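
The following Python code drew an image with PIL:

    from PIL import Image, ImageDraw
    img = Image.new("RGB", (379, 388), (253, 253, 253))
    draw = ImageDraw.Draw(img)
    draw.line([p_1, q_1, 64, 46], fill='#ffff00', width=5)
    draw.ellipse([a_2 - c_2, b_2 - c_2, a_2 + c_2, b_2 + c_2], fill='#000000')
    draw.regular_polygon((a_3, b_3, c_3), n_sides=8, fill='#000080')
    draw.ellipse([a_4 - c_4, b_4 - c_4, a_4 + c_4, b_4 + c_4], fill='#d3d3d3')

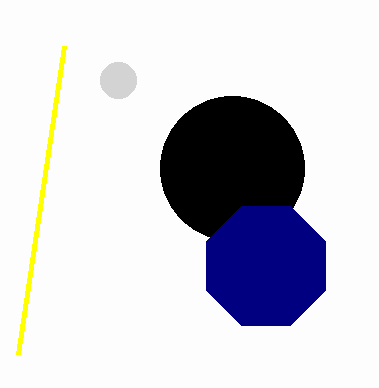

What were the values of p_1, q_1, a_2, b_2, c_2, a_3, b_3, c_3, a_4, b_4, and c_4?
p_1 = 18
q_1 = 354
a_2 = 232
b_2 = 168
c_2 = 72
a_3 = 266
b_3 = 266
c_3 = 64
a_4 = 118
b_4 = 80
c_4 = 18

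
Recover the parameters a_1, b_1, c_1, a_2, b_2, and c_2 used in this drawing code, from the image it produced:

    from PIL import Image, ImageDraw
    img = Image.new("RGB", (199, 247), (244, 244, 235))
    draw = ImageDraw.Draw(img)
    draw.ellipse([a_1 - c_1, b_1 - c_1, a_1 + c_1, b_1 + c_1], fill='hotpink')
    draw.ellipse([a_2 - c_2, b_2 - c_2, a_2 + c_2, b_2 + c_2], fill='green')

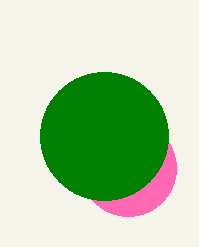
a_1 = 128
b_1 = 168
c_1 = 48
a_2 = 104
b_2 = 136
c_2 = 64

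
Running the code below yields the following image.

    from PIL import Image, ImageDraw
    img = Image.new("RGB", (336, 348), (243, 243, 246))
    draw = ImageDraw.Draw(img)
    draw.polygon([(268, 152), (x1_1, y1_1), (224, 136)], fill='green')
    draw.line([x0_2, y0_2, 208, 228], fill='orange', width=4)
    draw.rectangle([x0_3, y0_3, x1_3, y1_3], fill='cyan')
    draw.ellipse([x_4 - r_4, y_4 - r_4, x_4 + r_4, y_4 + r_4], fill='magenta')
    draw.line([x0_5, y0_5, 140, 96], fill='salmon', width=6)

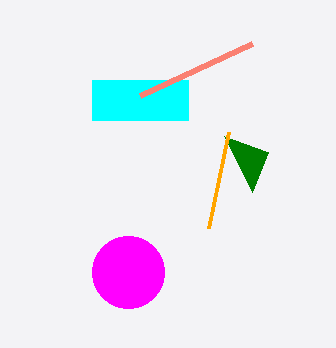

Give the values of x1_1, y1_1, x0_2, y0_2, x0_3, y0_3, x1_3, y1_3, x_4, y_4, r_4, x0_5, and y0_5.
x1_1 = 252; y1_1 = 192; x0_2 = 228; y0_2 = 132; x0_3 = 92; y0_3 = 80; x1_3 = 188; y1_3 = 120; x_4 = 128; y_4 = 272; r_4 = 36; x0_5 = 252; y0_5 = 44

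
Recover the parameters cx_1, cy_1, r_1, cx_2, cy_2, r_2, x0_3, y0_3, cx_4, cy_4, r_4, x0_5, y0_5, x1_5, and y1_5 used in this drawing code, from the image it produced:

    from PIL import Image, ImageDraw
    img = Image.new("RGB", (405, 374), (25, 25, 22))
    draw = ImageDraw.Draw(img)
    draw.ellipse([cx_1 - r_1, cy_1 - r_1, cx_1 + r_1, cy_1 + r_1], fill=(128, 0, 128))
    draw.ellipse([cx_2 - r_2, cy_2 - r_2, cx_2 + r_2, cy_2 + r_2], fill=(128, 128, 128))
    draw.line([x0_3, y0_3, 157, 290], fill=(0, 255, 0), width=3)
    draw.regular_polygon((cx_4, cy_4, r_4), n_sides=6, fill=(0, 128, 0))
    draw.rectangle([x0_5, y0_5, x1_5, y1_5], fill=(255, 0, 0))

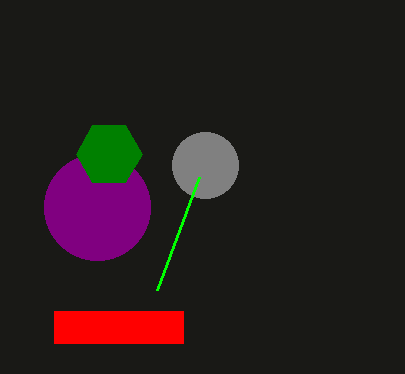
cx_1 = 97
cy_1 = 207
r_1 = 53
cx_2 = 205
cy_2 = 165
r_2 = 33
x0_3 = 199
y0_3 = 177
cx_4 = 109
cy_4 = 154
r_4 = 33
x0_5 = 54
y0_5 = 311
x1_5 = 183
y1_5 = 343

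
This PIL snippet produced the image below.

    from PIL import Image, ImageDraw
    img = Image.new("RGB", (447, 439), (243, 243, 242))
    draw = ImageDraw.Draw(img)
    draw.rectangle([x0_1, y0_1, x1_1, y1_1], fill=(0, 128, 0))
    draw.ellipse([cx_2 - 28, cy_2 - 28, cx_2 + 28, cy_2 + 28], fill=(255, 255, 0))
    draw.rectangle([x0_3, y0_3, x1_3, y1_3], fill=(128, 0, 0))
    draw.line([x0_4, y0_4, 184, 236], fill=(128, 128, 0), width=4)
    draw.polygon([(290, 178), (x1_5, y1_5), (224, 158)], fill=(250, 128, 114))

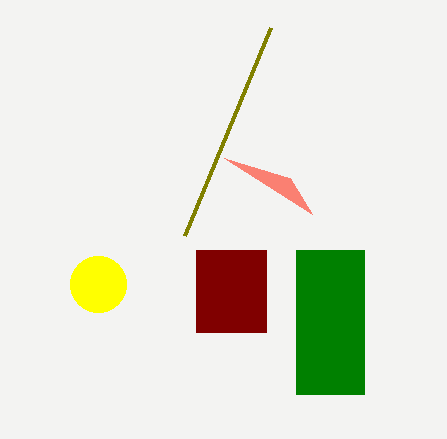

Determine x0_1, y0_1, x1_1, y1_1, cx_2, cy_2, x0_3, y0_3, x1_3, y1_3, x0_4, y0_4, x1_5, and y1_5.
x0_1 = 296, y0_1 = 250, x1_1 = 364, y1_1 = 394, cx_2 = 98, cy_2 = 284, x0_3 = 196, y0_3 = 250, x1_3 = 266, y1_3 = 332, x0_4 = 270, y0_4 = 28, x1_5 = 312, y1_5 = 214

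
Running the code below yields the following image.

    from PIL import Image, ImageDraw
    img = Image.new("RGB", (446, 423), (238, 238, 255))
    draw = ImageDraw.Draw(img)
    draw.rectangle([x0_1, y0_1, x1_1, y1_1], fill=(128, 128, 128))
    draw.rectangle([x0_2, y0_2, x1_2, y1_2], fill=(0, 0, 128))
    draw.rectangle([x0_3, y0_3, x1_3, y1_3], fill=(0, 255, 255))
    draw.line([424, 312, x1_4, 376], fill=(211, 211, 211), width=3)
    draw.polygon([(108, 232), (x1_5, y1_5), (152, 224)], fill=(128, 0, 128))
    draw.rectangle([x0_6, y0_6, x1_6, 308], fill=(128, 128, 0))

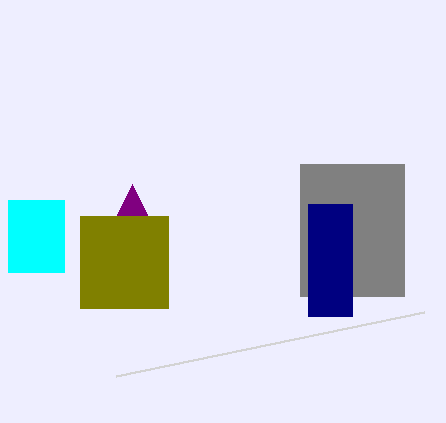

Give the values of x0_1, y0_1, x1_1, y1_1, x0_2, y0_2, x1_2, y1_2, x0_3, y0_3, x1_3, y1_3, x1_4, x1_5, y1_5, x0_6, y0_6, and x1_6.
x0_1 = 300, y0_1 = 164, x1_1 = 404, y1_1 = 296, x0_2 = 308, y0_2 = 204, x1_2 = 352, y1_2 = 316, x0_3 = 8, y0_3 = 200, x1_3 = 64, y1_3 = 272, x1_4 = 116, x1_5 = 132, y1_5 = 184, x0_6 = 80, y0_6 = 216, x1_6 = 168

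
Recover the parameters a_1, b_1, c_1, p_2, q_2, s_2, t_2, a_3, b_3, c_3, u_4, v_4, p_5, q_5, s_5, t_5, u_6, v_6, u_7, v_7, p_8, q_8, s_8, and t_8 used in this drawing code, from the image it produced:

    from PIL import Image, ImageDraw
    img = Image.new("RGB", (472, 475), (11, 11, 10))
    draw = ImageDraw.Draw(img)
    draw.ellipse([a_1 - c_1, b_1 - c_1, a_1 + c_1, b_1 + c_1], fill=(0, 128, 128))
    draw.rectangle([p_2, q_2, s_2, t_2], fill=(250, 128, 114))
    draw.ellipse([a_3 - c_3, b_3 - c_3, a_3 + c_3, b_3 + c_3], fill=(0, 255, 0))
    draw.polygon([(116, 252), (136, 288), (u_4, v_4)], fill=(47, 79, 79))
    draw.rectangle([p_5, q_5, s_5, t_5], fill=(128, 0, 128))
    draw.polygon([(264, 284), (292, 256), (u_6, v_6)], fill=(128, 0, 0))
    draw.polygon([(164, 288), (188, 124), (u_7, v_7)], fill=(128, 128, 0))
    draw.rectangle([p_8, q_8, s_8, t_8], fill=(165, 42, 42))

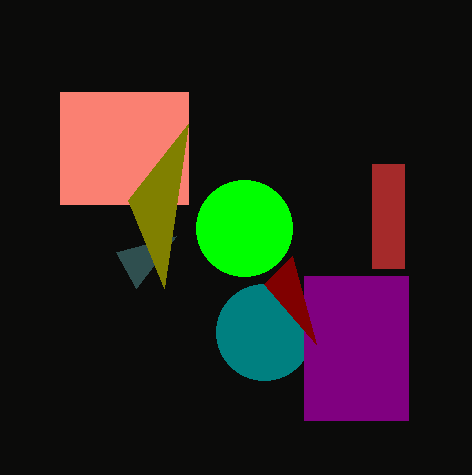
a_1 = 264
b_1 = 332
c_1 = 48
p_2 = 60
q_2 = 92
s_2 = 188
t_2 = 204
a_3 = 244
b_3 = 228
c_3 = 48
u_4 = 176
v_4 = 236
p_5 = 304
q_5 = 276
s_5 = 408
t_5 = 420
u_6 = 316
v_6 = 344
u_7 = 128
v_7 = 200
p_8 = 372
q_8 = 164
s_8 = 404
t_8 = 268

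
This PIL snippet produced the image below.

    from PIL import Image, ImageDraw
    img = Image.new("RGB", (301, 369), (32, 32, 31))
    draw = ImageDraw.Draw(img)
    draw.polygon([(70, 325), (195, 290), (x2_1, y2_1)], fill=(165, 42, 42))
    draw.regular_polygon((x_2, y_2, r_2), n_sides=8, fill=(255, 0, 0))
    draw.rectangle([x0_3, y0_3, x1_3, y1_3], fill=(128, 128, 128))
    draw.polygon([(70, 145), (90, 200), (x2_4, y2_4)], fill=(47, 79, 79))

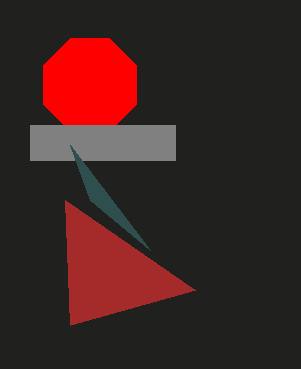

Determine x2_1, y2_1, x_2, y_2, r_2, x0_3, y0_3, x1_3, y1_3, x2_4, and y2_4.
x2_1 = 65; y2_1 = 200; x_2 = 90; y_2 = 85; r_2 = 50; x0_3 = 30; y0_3 = 125; x1_3 = 175; y1_3 = 160; x2_4 = 150; y2_4 = 250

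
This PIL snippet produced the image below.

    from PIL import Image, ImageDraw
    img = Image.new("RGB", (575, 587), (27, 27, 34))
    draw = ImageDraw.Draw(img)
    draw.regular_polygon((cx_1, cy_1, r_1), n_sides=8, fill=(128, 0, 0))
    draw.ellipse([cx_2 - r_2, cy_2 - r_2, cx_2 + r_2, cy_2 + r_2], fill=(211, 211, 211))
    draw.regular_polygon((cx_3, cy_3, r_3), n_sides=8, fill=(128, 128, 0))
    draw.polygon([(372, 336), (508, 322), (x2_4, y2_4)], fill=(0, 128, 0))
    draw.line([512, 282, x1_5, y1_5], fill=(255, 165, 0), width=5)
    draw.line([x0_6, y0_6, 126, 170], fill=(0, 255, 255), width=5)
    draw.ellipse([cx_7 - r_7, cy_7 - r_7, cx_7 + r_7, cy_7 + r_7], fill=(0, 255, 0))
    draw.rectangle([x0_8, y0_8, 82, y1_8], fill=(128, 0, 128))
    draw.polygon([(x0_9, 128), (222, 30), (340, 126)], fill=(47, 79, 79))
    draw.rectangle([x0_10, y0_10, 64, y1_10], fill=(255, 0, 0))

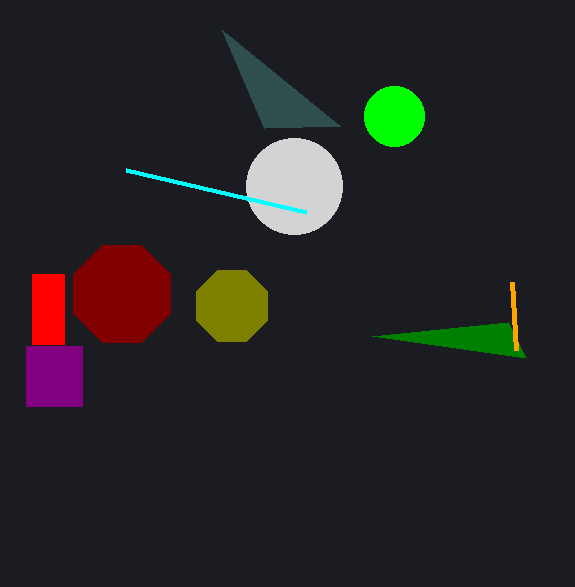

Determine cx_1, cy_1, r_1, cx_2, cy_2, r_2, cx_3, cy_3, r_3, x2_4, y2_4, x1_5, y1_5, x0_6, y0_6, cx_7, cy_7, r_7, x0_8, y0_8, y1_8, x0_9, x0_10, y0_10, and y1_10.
cx_1 = 122, cy_1 = 294, r_1 = 52, cx_2 = 294, cy_2 = 186, r_2 = 48, cx_3 = 232, cy_3 = 306, r_3 = 38, x2_4 = 526, y2_4 = 358, x1_5 = 516, y1_5 = 350, x0_6 = 306, y0_6 = 212, cx_7 = 394, cy_7 = 116, r_7 = 30, x0_8 = 26, y0_8 = 346, y1_8 = 406, x0_9 = 264, x0_10 = 32, y0_10 = 274, y1_10 = 344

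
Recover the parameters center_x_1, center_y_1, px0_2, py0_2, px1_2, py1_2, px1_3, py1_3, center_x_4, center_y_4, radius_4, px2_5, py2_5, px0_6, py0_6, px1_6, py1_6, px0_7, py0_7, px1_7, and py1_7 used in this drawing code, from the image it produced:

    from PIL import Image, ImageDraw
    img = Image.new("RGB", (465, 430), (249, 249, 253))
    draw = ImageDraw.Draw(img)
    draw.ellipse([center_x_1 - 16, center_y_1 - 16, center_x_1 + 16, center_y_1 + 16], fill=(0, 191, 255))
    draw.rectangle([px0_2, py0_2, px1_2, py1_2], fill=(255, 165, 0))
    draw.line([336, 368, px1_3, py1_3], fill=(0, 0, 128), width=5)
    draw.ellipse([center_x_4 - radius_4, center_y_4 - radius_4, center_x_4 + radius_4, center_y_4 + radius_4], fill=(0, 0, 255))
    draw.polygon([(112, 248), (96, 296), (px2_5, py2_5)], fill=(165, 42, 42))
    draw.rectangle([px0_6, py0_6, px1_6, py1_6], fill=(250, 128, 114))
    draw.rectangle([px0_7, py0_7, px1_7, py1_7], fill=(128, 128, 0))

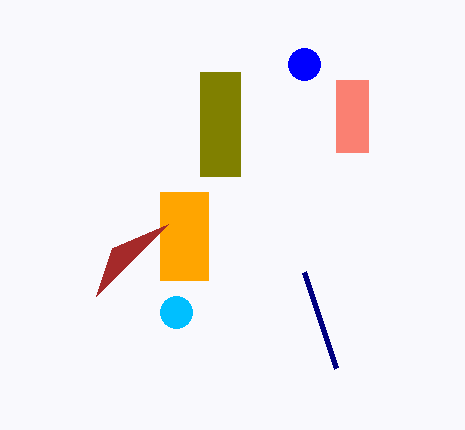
center_x_1 = 176
center_y_1 = 312
px0_2 = 160
py0_2 = 192
px1_2 = 208
py1_2 = 280
px1_3 = 304
py1_3 = 272
center_x_4 = 304
center_y_4 = 64
radius_4 = 16
px2_5 = 168
py2_5 = 224
px0_6 = 336
py0_6 = 80
px1_6 = 368
py1_6 = 152
px0_7 = 200
py0_7 = 72
px1_7 = 240
py1_7 = 176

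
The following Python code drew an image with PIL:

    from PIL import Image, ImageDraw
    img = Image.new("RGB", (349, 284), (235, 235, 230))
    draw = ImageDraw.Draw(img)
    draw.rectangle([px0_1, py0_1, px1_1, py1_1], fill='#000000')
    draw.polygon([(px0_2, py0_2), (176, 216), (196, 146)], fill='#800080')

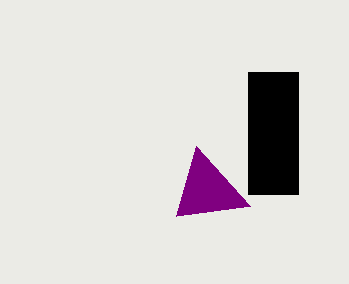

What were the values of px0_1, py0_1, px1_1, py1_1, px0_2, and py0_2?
px0_1 = 248
py0_1 = 72
px1_1 = 298
py1_1 = 194
px0_2 = 250
py0_2 = 206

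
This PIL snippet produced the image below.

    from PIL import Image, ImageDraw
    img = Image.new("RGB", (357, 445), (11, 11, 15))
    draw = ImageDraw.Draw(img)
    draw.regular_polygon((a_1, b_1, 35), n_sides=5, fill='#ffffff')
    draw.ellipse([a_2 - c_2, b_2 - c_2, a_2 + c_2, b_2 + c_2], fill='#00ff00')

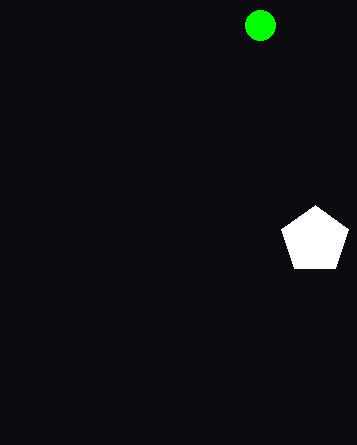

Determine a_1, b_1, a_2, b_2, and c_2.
a_1 = 315, b_1 = 240, a_2 = 260, b_2 = 25, c_2 = 15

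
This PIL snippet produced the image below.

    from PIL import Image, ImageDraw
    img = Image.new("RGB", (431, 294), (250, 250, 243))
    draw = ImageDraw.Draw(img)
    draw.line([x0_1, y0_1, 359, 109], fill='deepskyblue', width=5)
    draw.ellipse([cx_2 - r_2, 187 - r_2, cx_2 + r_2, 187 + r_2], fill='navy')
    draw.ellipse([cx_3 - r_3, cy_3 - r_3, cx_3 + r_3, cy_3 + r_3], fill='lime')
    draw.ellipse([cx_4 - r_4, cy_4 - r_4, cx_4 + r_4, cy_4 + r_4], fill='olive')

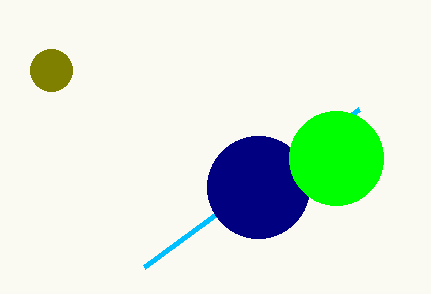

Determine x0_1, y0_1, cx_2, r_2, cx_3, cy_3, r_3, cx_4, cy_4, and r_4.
x0_1 = 144
y0_1 = 267
cx_2 = 258
r_2 = 51
cx_3 = 336
cy_3 = 158
r_3 = 47
cx_4 = 51
cy_4 = 70
r_4 = 21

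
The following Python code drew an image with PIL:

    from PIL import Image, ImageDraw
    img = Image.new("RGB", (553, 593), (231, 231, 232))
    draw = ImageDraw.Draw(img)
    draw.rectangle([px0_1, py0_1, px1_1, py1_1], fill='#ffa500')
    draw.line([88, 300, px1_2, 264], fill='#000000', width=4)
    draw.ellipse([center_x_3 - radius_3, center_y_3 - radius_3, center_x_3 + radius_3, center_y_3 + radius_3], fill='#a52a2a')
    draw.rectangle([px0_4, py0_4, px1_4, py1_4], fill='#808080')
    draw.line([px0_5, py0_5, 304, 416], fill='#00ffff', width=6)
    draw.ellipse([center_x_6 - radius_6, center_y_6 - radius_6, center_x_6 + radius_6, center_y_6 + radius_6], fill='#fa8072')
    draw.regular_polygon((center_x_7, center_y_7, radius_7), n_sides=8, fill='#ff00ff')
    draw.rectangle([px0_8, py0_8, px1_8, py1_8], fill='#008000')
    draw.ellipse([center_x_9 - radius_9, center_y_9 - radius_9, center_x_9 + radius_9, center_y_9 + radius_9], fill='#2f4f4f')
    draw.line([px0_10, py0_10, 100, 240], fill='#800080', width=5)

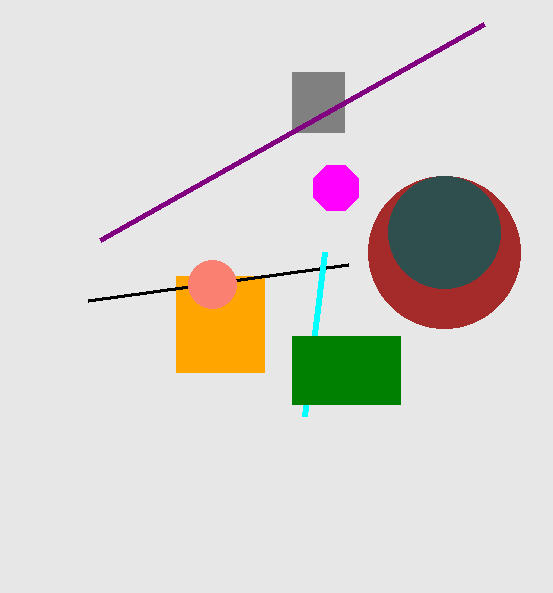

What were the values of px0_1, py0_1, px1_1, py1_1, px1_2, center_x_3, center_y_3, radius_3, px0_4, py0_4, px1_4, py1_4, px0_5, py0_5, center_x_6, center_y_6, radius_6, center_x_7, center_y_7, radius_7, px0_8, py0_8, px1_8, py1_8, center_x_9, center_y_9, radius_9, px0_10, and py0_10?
px0_1 = 176, py0_1 = 276, px1_1 = 264, py1_1 = 372, px1_2 = 348, center_x_3 = 444, center_y_3 = 252, radius_3 = 76, px0_4 = 292, py0_4 = 72, px1_4 = 344, py1_4 = 132, px0_5 = 324, py0_5 = 252, center_x_6 = 212, center_y_6 = 284, radius_6 = 24, center_x_7 = 336, center_y_7 = 188, radius_7 = 24, px0_8 = 292, py0_8 = 336, px1_8 = 400, py1_8 = 404, center_x_9 = 444, center_y_9 = 232, radius_9 = 56, px0_10 = 484, py0_10 = 24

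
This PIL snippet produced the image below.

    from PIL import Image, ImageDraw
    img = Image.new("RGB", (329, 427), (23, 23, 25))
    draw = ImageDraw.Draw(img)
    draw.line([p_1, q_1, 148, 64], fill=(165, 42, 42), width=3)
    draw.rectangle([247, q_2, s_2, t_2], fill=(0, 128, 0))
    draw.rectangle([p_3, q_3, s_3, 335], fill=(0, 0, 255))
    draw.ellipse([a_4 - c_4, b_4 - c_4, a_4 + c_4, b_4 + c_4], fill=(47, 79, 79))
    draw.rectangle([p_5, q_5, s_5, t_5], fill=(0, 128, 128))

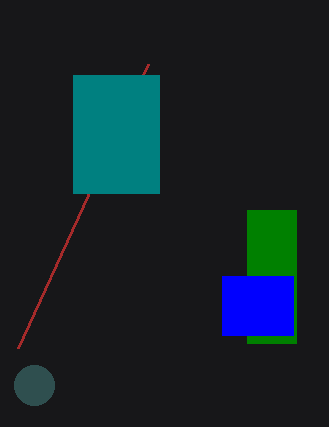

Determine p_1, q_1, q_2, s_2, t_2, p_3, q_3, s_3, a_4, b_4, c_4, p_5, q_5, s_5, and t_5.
p_1 = 18; q_1 = 348; q_2 = 210; s_2 = 296; t_2 = 343; p_3 = 222; q_3 = 276; s_3 = 293; a_4 = 34; b_4 = 385; c_4 = 20; p_5 = 73; q_5 = 75; s_5 = 159; t_5 = 193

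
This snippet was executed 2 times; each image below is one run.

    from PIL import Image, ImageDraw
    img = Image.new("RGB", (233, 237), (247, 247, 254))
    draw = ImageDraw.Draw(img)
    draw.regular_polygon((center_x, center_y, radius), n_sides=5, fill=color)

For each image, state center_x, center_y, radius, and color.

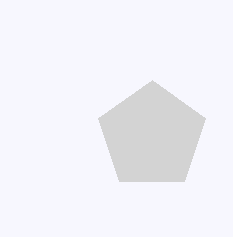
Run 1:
center_x = 152
center_y = 136
radius = 56
color = 'lightgray'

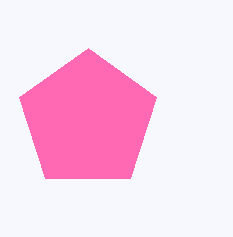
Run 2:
center_x = 88
center_y = 120
radius = 72
color = 'hotpink'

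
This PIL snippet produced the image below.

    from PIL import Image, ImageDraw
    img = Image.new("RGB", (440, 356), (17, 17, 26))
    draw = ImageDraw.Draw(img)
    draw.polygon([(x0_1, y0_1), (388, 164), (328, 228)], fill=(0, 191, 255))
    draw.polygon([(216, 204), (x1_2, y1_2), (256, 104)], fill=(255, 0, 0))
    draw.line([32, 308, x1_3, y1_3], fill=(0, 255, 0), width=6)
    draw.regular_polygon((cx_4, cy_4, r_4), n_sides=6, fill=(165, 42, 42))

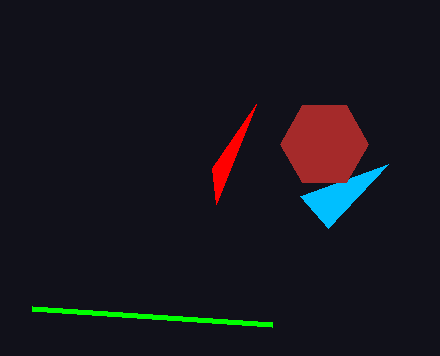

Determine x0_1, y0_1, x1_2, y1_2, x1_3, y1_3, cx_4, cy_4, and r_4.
x0_1 = 300
y0_1 = 196
x1_2 = 212
y1_2 = 168
x1_3 = 272
y1_3 = 324
cx_4 = 324
cy_4 = 144
r_4 = 44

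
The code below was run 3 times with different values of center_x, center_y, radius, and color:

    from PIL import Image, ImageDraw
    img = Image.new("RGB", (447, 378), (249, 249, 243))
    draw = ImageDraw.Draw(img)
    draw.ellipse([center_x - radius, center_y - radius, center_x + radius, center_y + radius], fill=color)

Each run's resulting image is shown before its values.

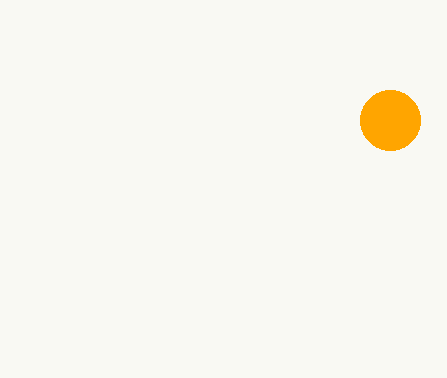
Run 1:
center_x = 390
center_y = 120
radius = 30
color = 'orange'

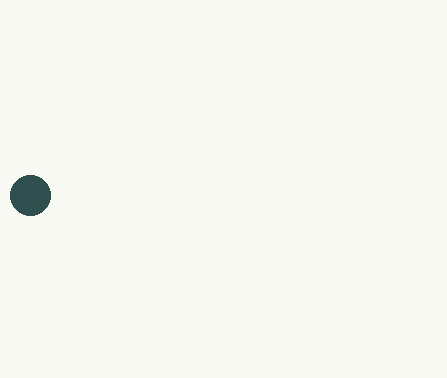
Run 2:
center_x = 30, center_y = 195, radius = 20, color = 'darkslategray'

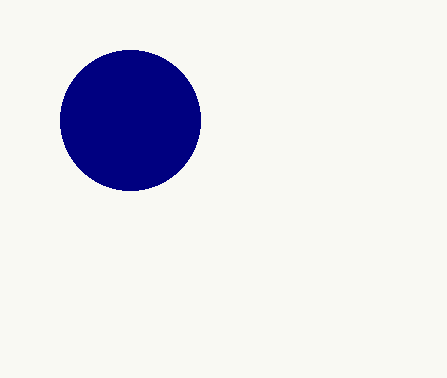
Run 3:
center_x = 130
center_y = 120
radius = 70
color = 'navy'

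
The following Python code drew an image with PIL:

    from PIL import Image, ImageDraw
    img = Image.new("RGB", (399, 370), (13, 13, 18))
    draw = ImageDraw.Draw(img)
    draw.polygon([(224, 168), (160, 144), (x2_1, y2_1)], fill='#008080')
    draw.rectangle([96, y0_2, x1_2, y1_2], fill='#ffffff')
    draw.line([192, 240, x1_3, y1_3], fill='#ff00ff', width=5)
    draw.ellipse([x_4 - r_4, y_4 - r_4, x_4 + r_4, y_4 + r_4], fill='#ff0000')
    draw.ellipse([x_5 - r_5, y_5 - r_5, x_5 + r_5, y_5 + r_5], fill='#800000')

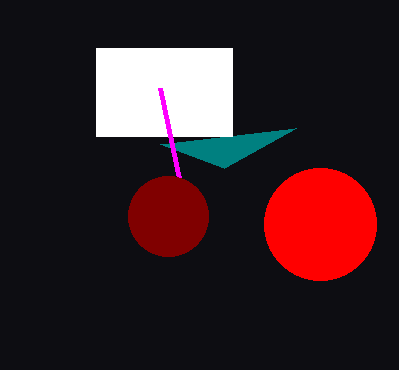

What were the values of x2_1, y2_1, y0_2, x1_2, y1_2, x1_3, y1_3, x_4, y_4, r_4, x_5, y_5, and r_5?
x2_1 = 296, y2_1 = 128, y0_2 = 48, x1_2 = 232, y1_2 = 136, x1_3 = 160, y1_3 = 88, x_4 = 320, y_4 = 224, r_4 = 56, x_5 = 168, y_5 = 216, r_5 = 40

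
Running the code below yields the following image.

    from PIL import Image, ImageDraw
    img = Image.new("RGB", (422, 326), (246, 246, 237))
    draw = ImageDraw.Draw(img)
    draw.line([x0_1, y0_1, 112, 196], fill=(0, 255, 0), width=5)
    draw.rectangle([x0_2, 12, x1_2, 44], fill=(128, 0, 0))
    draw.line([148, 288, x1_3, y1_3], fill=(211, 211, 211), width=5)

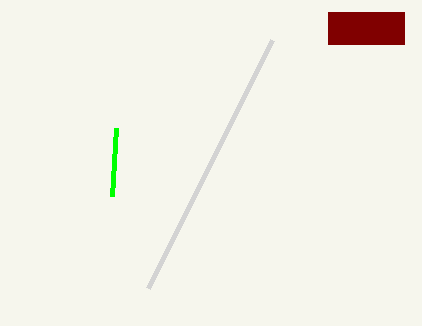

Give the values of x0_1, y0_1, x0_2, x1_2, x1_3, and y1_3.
x0_1 = 116; y0_1 = 128; x0_2 = 328; x1_2 = 404; x1_3 = 272; y1_3 = 40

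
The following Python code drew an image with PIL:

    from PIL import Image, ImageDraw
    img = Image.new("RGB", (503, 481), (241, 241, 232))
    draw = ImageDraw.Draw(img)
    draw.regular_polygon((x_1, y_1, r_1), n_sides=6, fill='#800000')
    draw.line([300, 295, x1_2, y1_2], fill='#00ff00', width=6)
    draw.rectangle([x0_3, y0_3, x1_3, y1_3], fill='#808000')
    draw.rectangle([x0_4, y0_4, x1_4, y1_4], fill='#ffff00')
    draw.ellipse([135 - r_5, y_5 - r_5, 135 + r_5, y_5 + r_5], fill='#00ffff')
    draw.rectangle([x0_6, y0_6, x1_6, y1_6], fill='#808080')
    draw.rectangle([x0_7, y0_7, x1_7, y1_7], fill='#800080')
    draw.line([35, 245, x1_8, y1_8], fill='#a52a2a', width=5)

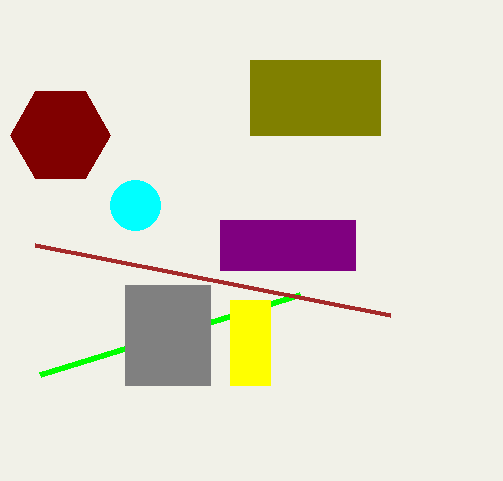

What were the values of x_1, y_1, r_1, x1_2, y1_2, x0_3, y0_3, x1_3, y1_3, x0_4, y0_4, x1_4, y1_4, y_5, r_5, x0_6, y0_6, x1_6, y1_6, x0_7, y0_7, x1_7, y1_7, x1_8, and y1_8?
x_1 = 60, y_1 = 135, r_1 = 50, x1_2 = 40, y1_2 = 375, x0_3 = 250, y0_3 = 60, x1_3 = 380, y1_3 = 135, x0_4 = 230, y0_4 = 300, x1_4 = 270, y1_4 = 385, y_5 = 205, r_5 = 25, x0_6 = 125, y0_6 = 285, x1_6 = 210, y1_6 = 385, x0_7 = 220, y0_7 = 220, x1_7 = 355, y1_7 = 270, x1_8 = 390, y1_8 = 315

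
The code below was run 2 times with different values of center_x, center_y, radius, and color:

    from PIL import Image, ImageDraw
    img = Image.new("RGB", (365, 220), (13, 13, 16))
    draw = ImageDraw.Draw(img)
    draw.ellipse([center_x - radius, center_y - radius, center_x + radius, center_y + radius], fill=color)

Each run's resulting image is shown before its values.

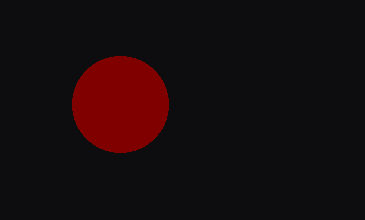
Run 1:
center_x = 120, center_y = 104, radius = 48, color = 'maroon'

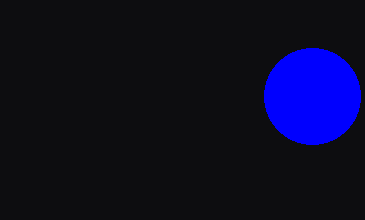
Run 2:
center_x = 312; center_y = 96; radius = 48; color = 'blue'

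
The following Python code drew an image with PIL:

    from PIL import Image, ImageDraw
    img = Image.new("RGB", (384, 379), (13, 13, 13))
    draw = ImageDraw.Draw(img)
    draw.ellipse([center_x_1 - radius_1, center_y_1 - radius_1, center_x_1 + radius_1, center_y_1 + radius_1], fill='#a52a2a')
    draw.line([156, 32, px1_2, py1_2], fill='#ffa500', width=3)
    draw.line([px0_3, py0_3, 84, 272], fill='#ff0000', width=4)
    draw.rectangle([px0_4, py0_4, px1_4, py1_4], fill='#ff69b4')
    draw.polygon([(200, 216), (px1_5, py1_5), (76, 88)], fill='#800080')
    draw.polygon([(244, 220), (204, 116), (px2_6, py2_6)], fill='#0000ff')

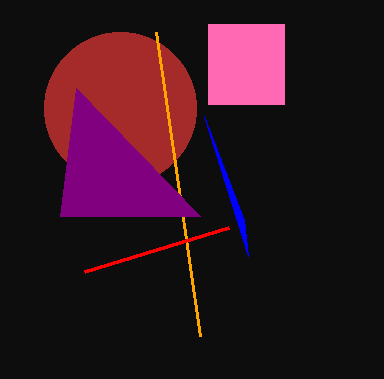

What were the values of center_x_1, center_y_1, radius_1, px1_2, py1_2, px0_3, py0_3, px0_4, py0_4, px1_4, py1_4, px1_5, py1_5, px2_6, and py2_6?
center_x_1 = 120; center_y_1 = 108; radius_1 = 76; px1_2 = 200; py1_2 = 336; px0_3 = 228; py0_3 = 228; px0_4 = 208; py0_4 = 24; px1_4 = 284; py1_4 = 104; px1_5 = 60; py1_5 = 216; px2_6 = 248; py2_6 = 256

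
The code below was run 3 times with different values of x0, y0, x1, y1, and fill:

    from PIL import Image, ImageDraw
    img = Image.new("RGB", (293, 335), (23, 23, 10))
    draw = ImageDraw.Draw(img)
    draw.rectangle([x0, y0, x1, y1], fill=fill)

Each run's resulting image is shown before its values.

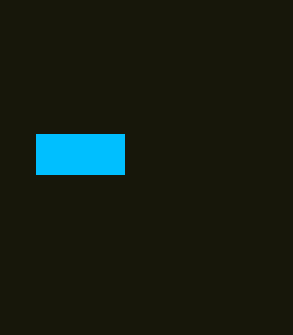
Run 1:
x0 = 36
y0 = 134
x1 = 124
y1 = 174
fill = 'deepskyblue'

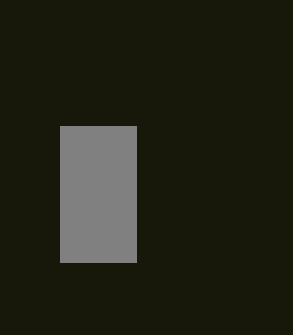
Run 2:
x0 = 60
y0 = 126
x1 = 136
y1 = 262
fill = 'gray'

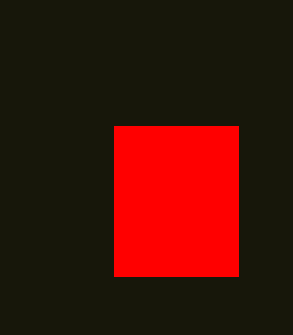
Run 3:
x0 = 114
y0 = 126
x1 = 238
y1 = 276
fill = 'red'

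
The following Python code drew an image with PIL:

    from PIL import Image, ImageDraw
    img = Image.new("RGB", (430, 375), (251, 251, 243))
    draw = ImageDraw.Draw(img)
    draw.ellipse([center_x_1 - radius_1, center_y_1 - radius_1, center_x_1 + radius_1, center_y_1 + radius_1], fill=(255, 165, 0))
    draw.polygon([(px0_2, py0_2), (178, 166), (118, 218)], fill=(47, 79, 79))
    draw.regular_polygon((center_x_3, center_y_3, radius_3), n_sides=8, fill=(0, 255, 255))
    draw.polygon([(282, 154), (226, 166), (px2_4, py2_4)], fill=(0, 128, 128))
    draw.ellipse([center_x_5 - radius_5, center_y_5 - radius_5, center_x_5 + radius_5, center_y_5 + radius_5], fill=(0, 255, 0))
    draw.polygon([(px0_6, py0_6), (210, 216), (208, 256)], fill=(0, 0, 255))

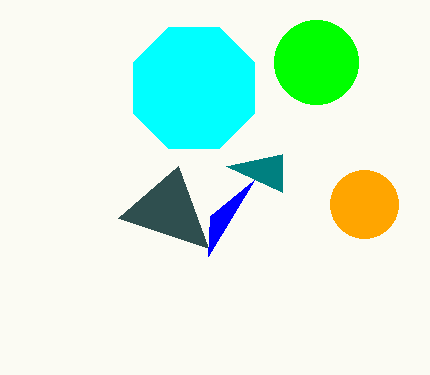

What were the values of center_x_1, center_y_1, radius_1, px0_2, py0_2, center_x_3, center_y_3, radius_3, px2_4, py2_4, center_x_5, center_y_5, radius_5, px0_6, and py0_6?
center_x_1 = 364; center_y_1 = 204; radius_1 = 34; px0_2 = 208; py0_2 = 248; center_x_3 = 194; center_y_3 = 88; radius_3 = 66; px2_4 = 282; py2_4 = 192; center_x_5 = 316; center_y_5 = 62; radius_5 = 42; px0_6 = 254; py0_6 = 180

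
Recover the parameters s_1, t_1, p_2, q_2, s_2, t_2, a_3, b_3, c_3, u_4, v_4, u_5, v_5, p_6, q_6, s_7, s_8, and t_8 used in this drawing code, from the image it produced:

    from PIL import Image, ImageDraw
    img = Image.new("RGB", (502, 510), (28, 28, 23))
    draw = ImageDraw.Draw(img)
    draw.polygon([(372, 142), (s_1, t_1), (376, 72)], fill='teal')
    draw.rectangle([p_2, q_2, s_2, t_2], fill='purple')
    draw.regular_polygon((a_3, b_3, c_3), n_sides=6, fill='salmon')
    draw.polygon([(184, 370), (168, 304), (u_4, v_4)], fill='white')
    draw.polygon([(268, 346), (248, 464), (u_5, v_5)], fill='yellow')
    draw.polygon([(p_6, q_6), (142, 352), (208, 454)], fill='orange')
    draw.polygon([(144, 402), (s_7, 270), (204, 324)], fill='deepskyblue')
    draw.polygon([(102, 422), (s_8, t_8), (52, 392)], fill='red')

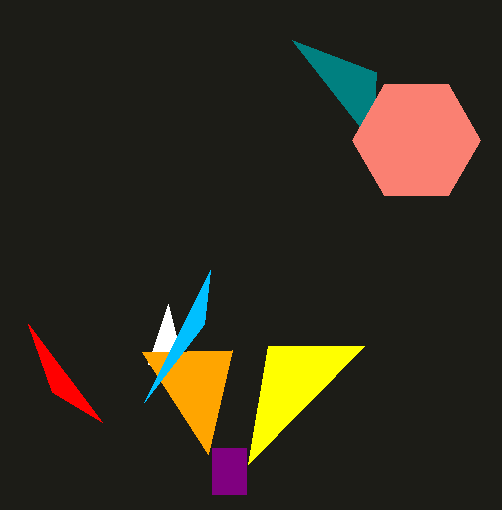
s_1 = 292; t_1 = 40; p_2 = 212; q_2 = 448; s_2 = 246; t_2 = 494; a_3 = 416; b_3 = 140; c_3 = 64; u_4 = 148; v_4 = 364; u_5 = 364; v_5 = 346; p_6 = 232; q_6 = 350; s_7 = 210; s_8 = 28; t_8 = 324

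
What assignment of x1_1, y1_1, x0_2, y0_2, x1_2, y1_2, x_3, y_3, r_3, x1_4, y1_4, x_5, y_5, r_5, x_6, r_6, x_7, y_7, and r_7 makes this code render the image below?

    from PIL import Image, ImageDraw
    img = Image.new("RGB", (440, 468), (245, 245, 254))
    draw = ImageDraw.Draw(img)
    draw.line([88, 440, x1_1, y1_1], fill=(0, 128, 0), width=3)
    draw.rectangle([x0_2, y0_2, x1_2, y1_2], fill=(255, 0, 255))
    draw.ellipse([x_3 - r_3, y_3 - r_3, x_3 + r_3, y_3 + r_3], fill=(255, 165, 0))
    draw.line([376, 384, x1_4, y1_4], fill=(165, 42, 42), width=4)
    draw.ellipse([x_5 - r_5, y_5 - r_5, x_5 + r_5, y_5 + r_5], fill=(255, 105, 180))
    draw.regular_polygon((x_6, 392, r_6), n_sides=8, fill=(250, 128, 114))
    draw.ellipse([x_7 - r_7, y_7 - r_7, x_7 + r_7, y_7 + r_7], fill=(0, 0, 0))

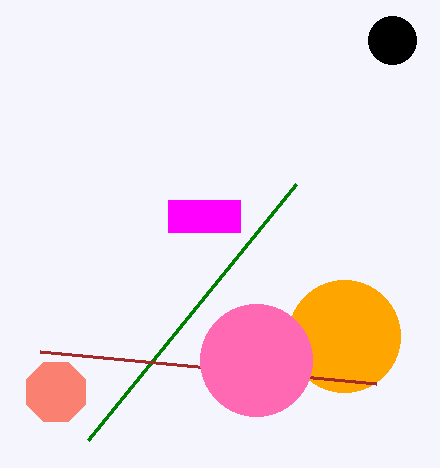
x1_1 = 296, y1_1 = 184, x0_2 = 168, y0_2 = 200, x1_2 = 240, y1_2 = 232, x_3 = 344, y_3 = 336, r_3 = 56, x1_4 = 40, y1_4 = 352, x_5 = 256, y_5 = 360, r_5 = 56, x_6 = 56, r_6 = 32, x_7 = 392, y_7 = 40, r_7 = 24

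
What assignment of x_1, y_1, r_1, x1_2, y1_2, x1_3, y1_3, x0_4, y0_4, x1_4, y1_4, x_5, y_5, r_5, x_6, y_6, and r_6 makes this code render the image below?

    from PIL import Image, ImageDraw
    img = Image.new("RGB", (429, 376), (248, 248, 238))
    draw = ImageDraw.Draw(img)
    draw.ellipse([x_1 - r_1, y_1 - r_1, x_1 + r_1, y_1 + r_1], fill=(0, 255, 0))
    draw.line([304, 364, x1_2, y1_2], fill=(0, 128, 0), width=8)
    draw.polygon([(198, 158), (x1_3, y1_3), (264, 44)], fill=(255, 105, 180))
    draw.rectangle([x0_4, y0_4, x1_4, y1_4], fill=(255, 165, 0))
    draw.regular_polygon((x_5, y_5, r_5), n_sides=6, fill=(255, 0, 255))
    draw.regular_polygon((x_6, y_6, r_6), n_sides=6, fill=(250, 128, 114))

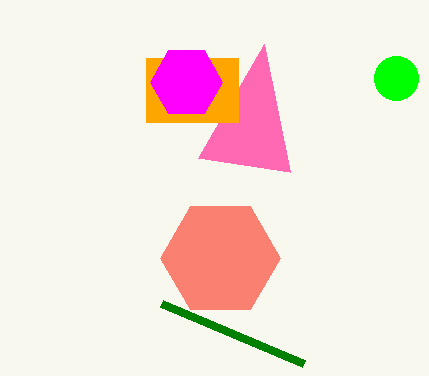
x_1 = 396
y_1 = 78
r_1 = 22
x1_2 = 162
y1_2 = 304
x1_3 = 290
y1_3 = 172
x0_4 = 146
y0_4 = 58
x1_4 = 238
y1_4 = 122
x_5 = 186
y_5 = 82
r_5 = 36
x_6 = 220
y_6 = 258
r_6 = 60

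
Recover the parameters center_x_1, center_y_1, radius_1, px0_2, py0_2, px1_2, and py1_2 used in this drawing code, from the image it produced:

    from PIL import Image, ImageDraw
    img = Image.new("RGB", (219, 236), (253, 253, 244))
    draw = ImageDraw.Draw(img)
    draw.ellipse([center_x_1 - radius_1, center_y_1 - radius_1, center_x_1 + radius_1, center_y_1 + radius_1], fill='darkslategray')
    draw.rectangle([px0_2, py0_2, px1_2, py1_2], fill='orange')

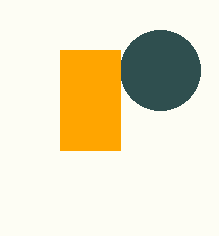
center_x_1 = 160; center_y_1 = 70; radius_1 = 40; px0_2 = 60; py0_2 = 50; px1_2 = 120; py1_2 = 150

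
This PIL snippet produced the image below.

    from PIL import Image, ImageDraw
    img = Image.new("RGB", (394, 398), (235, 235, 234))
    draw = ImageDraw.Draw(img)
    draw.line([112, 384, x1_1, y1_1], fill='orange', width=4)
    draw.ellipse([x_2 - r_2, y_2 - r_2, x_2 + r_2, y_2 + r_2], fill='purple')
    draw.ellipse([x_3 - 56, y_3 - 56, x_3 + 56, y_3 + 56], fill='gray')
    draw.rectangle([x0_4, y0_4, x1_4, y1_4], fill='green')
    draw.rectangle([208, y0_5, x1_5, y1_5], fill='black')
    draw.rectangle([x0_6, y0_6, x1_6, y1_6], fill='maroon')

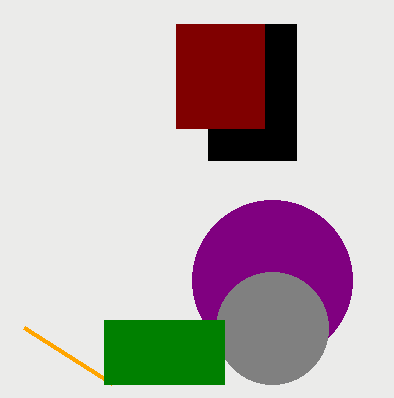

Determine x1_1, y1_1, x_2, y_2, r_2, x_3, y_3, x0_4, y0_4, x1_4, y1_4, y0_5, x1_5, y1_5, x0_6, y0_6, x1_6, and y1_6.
x1_1 = 24, y1_1 = 328, x_2 = 272, y_2 = 280, r_2 = 80, x_3 = 272, y_3 = 328, x0_4 = 104, y0_4 = 320, x1_4 = 224, y1_4 = 384, y0_5 = 24, x1_5 = 296, y1_5 = 160, x0_6 = 176, y0_6 = 24, x1_6 = 264, y1_6 = 128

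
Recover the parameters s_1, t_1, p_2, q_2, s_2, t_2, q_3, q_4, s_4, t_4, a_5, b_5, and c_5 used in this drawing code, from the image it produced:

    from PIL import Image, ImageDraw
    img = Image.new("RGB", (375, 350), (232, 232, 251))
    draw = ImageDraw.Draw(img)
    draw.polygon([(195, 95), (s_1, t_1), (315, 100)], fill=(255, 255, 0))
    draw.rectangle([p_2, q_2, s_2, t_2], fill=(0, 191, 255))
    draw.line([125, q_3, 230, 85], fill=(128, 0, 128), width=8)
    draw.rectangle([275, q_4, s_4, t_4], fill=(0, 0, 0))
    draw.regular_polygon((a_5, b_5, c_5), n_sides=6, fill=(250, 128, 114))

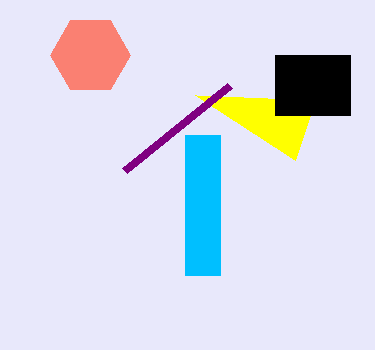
s_1 = 295, t_1 = 160, p_2 = 185, q_2 = 135, s_2 = 220, t_2 = 275, q_3 = 170, q_4 = 55, s_4 = 350, t_4 = 115, a_5 = 90, b_5 = 55, c_5 = 40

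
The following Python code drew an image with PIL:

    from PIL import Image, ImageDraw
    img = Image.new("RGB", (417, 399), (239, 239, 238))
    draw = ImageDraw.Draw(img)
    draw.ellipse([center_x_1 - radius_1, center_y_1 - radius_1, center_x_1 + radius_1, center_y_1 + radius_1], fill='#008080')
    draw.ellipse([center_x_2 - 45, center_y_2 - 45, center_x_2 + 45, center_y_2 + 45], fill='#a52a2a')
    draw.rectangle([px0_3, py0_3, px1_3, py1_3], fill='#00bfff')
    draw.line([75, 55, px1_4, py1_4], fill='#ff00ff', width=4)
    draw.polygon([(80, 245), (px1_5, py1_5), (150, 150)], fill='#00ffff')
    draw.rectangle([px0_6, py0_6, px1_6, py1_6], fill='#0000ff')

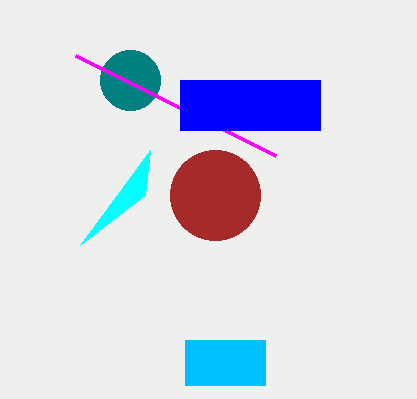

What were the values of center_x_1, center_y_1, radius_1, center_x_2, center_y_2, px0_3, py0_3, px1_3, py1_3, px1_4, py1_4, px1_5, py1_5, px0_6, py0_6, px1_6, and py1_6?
center_x_1 = 130; center_y_1 = 80; radius_1 = 30; center_x_2 = 215; center_y_2 = 195; px0_3 = 185; py0_3 = 340; px1_3 = 265; py1_3 = 385; px1_4 = 275; py1_4 = 155; px1_5 = 145; py1_5 = 195; px0_6 = 180; py0_6 = 80; px1_6 = 320; py1_6 = 130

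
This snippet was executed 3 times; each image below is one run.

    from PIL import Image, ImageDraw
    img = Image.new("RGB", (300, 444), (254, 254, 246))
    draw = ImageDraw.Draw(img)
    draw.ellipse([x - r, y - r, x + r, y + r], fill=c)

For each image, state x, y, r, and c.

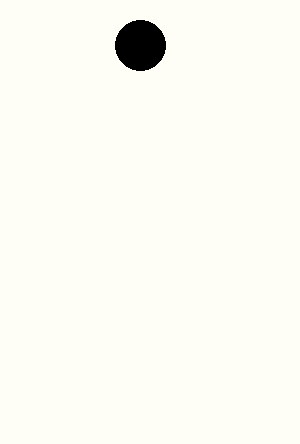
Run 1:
x = 140, y = 45, r = 25, c = 'black'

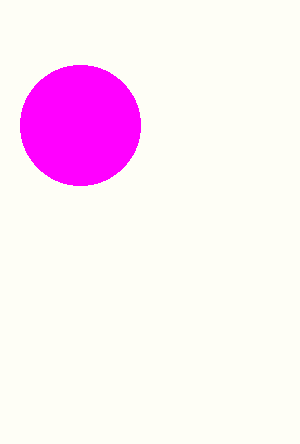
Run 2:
x = 80; y = 125; r = 60; c = 'magenta'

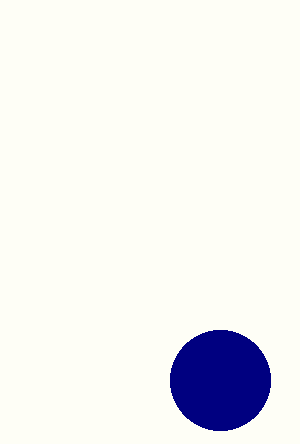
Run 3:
x = 220, y = 380, r = 50, c = 'navy'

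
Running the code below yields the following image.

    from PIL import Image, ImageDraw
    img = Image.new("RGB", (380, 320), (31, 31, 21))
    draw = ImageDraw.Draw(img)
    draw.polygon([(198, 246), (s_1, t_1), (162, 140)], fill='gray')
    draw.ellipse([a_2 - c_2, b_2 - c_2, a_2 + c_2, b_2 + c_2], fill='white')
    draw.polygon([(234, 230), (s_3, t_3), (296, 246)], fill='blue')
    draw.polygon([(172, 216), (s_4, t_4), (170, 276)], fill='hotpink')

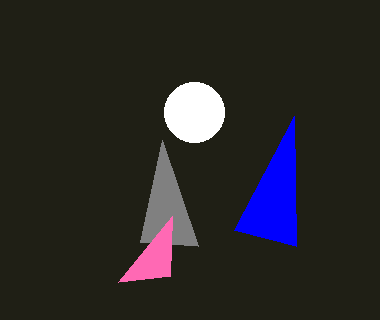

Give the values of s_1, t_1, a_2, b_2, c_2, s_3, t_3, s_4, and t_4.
s_1 = 140, t_1 = 242, a_2 = 194, b_2 = 112, c_2 = 30, s_3 = 294, t_3 = 116, s_4 = 118, t_4 = 282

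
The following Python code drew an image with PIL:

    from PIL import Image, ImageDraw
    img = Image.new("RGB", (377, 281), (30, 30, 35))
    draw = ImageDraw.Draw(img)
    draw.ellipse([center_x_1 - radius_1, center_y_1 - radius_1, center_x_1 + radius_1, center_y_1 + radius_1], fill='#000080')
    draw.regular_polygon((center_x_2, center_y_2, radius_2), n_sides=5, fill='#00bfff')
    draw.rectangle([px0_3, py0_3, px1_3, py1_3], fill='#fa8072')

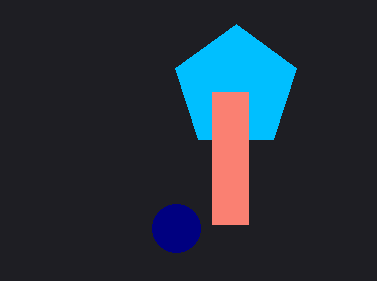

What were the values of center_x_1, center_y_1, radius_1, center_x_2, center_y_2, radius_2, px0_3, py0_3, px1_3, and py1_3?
center_x_1 = 176
center_y_1 = 228
radius_1 = 24
center_x_2 = 236
center_y_2 = 88
radius_2 = 64
px0_3 = 212
py0_3 = 92
px1_3 = 248
py1_3 = 224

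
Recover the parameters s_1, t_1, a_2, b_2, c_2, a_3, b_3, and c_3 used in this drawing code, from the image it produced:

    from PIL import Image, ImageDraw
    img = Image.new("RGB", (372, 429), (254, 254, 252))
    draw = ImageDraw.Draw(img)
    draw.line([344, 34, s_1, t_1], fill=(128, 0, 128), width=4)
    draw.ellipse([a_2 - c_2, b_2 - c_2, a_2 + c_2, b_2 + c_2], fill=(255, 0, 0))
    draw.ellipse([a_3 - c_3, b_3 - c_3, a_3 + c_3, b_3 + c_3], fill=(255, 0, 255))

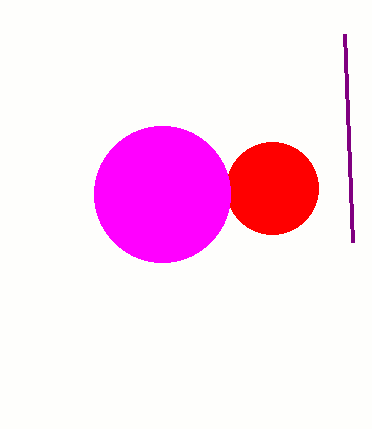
s_1 = 352
t_1 = 242
a_2 = 272
b_2 = 188
c_2 = 46
a_3 = 162
b_3 = 194
c_3 = 68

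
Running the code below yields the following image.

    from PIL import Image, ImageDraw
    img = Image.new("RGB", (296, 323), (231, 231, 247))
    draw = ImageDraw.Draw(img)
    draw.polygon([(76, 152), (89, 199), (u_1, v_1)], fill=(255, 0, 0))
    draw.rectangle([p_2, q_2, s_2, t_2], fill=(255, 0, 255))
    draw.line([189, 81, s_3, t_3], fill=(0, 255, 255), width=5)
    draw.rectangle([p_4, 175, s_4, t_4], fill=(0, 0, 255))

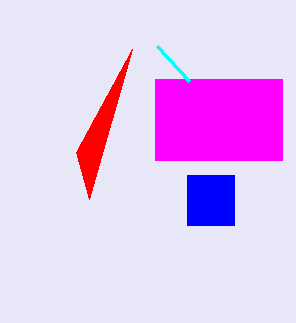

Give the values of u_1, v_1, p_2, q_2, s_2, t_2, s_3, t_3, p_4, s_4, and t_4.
u_1 = 132; v_1 = 49; p_2 = 155; q_2 = 79; s_2 = 282; t_2 = 160; s_3 = 157; t_3 = 46; p_4 = 187; s_4 = 234; t_4 = 225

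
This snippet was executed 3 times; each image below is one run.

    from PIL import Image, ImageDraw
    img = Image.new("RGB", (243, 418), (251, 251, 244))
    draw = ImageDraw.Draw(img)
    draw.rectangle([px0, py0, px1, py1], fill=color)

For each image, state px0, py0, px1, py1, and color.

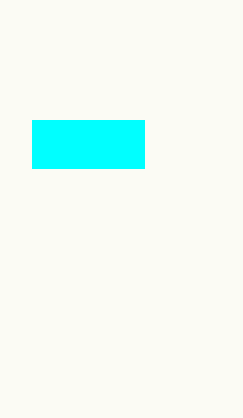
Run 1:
px0 = 32
py0 = 120
px1 = 144
py1 = 168
color = 'cyan'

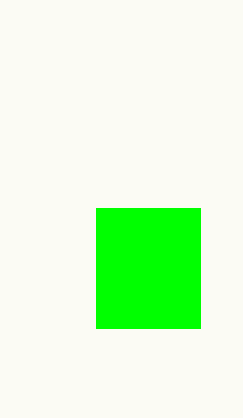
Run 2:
px0 = 96
py0 = 208
px1 = 200
py1 = 328
color = 'lime'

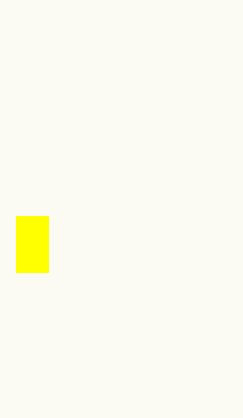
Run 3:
px0 = 16, py0 = 216, px1 = 48, py1 = 272, color = 'yellow'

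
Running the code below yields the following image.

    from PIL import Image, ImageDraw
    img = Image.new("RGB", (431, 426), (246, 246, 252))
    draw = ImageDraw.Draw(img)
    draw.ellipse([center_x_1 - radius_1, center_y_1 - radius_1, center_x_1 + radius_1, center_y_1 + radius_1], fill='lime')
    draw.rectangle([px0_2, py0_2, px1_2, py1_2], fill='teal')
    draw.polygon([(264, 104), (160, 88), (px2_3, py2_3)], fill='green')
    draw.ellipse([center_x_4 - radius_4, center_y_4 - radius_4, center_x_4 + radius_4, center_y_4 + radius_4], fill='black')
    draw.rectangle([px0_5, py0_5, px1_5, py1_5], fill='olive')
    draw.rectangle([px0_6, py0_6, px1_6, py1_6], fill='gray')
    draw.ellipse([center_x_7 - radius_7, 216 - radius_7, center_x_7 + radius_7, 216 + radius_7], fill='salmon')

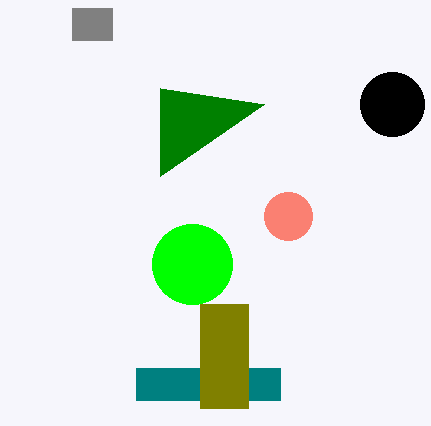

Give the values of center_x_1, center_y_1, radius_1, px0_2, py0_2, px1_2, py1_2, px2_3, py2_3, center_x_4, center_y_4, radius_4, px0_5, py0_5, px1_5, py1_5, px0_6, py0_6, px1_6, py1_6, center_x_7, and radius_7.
center_x_1 = 192; center_y_1 = 264; radius_1 = 40; px0_2 = 136; py0_2 = 368; px1_2 = 280; py1_2 = 400; px2_3 = 160; py2_3 = 176; center_x_4 = 392; center_y_4 = 104; radius_4 = 32; px0_5 = 200; py0_5 = 304; px1_5 = 248; py1_5 = 408; px0_6 = 72; py0_6 = 8; px1_6 = 112; py1_6 = 40; center_x_7 = 288; radius_7 = 24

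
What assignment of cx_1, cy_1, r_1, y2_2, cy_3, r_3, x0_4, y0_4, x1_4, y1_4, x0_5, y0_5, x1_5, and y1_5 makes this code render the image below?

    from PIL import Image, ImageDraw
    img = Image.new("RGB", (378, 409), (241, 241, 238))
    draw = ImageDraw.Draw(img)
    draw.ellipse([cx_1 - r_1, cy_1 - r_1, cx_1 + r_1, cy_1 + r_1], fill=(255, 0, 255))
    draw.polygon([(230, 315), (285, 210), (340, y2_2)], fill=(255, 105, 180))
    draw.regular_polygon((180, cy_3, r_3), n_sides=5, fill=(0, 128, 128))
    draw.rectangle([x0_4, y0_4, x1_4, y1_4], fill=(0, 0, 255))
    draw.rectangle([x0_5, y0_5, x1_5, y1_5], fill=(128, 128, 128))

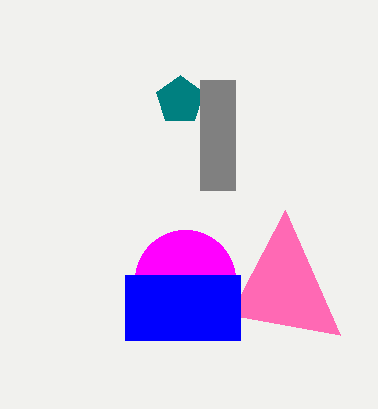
cx_1 = 185; cy_1 = 280; r_1 = 50; y2_2 = 335; cy_3 = 100; r_3 = 25; x0_4 = 125; y0_4 = 275; x1_4 = 240; y1_4 = 340; x0_5 = 200; y0_5 = 80; x1_5 = 235; y1_5 = 190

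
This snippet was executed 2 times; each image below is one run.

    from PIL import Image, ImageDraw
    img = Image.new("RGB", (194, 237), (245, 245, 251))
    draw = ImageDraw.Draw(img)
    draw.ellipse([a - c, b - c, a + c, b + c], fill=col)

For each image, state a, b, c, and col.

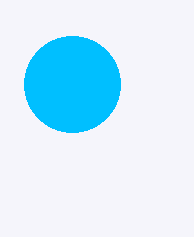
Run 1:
a = 72; b = 84; c = 48; col = 'deepskyblue'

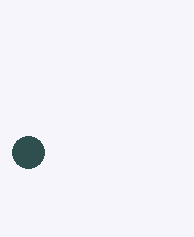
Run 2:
a = 28, b = 152, c = 16, col = 'darkslategray'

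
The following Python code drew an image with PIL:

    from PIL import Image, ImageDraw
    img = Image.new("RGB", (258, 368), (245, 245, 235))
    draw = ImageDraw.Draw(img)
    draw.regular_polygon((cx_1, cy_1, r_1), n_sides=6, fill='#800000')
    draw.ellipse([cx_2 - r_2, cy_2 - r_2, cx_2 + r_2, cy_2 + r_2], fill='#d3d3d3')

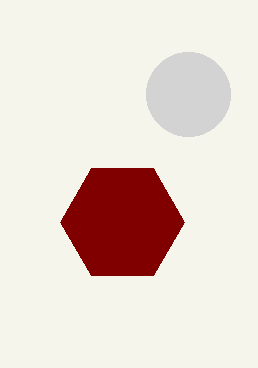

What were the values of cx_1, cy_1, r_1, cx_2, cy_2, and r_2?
cx_1 = 122, cy_1 = 222, r_1 = 62, cx_2 = 188, cy_2 = 94, r_2 = 42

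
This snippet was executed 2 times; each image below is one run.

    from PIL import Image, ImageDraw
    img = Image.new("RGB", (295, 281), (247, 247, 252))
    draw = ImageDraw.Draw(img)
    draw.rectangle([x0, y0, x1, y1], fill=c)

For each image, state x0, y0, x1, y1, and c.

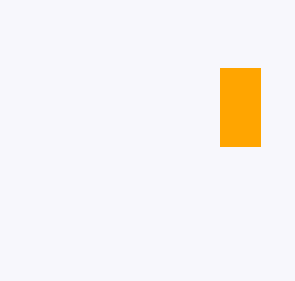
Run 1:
x0 = 220, y0 = 68, x1 = 260, y1 = 146, c = 'orange'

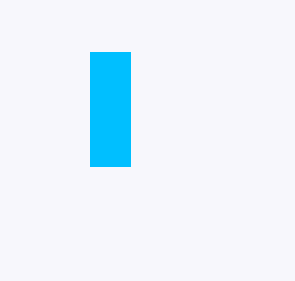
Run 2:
x0 = 90; y0 = 52; x1 = 130; y1 = 166; c = 'deepskyblue'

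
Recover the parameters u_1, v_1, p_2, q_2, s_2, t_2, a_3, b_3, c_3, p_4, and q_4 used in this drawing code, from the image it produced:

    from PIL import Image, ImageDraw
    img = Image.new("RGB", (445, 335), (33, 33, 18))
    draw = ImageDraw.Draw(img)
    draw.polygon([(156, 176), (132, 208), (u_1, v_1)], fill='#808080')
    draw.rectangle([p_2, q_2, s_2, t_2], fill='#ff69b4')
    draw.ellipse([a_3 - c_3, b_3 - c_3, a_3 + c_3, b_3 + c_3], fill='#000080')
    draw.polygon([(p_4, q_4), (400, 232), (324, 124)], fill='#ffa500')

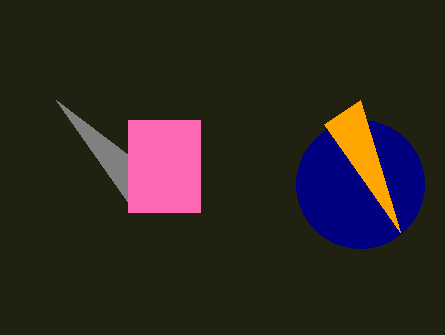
u_1 = 56; v_1 = 100; p_2 = 128; q_2 = 120; s_2 = 200; t_2 = 212; a_3 = 360; b_3 = 184; c_3 = 64; p_4 = 360; q_4 = 100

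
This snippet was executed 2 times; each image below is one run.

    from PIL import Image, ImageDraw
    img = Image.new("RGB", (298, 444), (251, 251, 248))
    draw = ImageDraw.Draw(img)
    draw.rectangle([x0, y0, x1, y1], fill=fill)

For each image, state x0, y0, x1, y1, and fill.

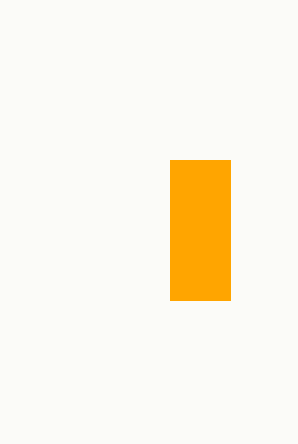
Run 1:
x0 = 170; y0 = 160; x1 = 230; y1 = 300; fill = 'orange'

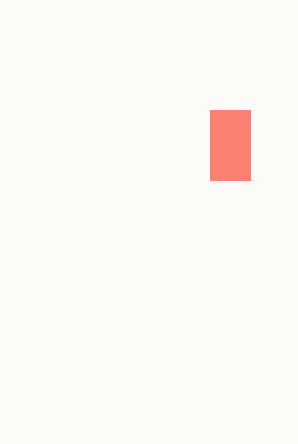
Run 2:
x0 = 210, y0 = 110, x1 = 250, y1 = 180, fill = 'salmon'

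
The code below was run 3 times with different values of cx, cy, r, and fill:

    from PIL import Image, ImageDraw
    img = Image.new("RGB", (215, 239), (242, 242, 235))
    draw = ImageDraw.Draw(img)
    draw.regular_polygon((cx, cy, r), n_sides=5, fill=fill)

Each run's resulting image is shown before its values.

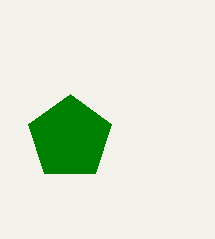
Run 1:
cx = 70, cy = 138, r = 44, fill = 'green'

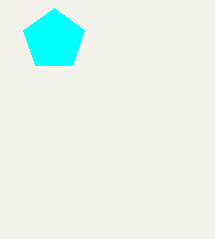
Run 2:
cx = 54, cy = 40, r = 32, fill = 'cyan'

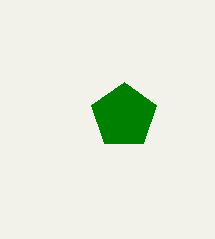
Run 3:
cx = 124, cy = 116, r = 34, fill = 'green'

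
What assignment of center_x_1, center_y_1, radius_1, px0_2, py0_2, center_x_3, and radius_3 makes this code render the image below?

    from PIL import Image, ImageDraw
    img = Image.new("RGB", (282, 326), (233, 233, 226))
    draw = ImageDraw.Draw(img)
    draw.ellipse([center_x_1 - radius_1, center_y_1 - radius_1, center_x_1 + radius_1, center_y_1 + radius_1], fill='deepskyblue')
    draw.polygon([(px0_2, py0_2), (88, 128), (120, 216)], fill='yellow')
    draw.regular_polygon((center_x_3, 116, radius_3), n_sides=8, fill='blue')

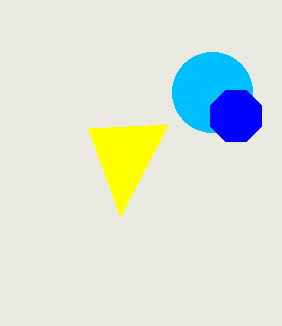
center_x_1 = 212, center_y_1 = 92, radius_1 = 40, px0_2 = 168, py0_2 = 124, center_x_3 = 236, radius_3 = 28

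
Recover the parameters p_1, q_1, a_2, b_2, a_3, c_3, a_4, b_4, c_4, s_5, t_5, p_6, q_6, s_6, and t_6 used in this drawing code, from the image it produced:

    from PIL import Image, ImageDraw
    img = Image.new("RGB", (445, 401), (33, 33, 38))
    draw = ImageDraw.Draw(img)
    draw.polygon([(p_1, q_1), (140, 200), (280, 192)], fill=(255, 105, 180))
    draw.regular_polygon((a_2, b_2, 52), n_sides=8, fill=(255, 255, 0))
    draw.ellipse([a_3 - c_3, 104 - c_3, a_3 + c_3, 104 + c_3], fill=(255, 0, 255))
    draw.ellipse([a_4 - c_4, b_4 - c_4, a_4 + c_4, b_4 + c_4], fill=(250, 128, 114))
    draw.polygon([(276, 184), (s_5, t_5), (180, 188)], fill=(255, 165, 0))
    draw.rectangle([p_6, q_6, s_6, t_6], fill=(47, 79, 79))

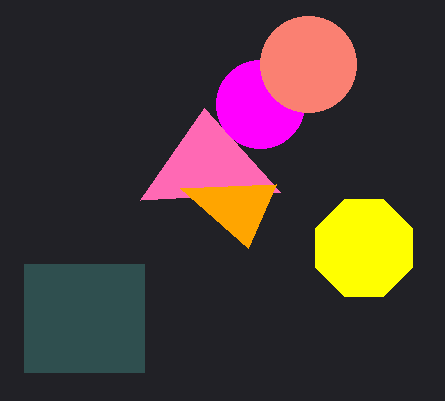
p_1 = 204, q_1 = 108, a_2 = 364, b_2 = 248, a_3 = 260, c_3 = 44, a_4 = 308, b_4 = 64, c_4 = 48, s_5 = 248, t_5 = 248, p_6 = 24, q_6 = 264, s_6 = 144, t_6 = 372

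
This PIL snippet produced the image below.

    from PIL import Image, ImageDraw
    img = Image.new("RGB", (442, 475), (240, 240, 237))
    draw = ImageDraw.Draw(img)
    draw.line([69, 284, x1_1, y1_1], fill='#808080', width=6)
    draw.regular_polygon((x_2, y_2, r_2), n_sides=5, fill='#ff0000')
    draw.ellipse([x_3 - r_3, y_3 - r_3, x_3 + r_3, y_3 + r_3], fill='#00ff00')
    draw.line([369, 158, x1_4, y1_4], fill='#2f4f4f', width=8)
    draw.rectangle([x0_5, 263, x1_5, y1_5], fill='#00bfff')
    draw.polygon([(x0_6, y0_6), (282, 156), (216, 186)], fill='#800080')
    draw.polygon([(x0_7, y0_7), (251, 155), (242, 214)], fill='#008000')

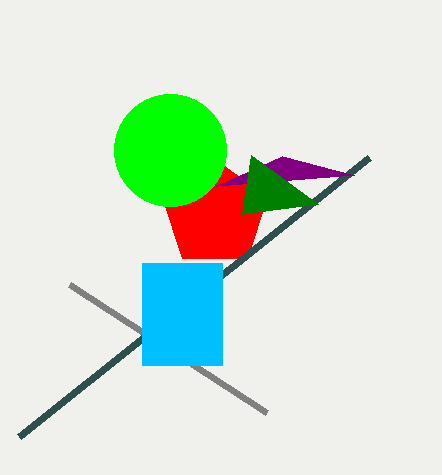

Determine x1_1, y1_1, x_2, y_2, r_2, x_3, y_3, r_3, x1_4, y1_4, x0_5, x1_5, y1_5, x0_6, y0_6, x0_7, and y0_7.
x1_1 = 266; y1_1 = 412; x_2 = 215; y_2 = 214; r_2 = 55; x_3 = 170; y_3 = 150; r_3 = 56; x1_4 = 19; y1_4 = 437; x0_5 = 142; x1_5 = 222; y1_5 = 365; x0_6 = 354; y0_6 = 175; x0_7 = 318; y0_7 = 204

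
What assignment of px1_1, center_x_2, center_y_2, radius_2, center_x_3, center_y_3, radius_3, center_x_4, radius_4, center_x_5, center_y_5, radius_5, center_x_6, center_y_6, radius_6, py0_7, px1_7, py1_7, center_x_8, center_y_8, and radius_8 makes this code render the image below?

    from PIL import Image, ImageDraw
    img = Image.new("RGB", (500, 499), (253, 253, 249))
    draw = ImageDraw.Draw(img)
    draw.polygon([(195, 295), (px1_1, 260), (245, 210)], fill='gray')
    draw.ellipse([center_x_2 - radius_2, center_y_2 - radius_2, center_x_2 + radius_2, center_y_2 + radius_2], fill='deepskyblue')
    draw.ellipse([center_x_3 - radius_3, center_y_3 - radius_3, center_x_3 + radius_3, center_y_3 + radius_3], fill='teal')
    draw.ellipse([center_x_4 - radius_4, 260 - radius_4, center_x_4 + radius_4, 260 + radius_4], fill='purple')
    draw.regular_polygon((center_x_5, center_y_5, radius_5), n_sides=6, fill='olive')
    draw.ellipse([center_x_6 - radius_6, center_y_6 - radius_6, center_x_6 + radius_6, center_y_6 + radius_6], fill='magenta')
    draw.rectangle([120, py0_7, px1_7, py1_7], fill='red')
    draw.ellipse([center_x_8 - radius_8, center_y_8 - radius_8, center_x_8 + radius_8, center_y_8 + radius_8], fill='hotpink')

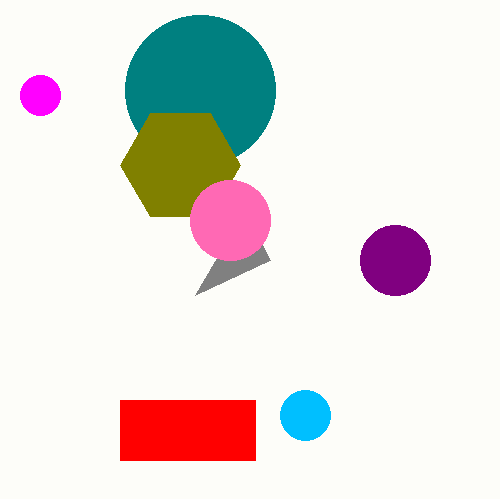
px1_1 = 270; center_x_2 = 305; center_y_2 = 415; radius_2 = 25; center_x_3 = 200; center_y_3 = 90; radius_3 = 75; center_x_4 = 395; radius_4 = 35; center_x_5 = 180; center_y_5 = 165; radius_5 = 60; center_x_6 = 40; center_y_6 = 95; radius_6 = 20; py0_7 = 400; px1_7 = 255; py1_7 = 460; center_x_8 = 230; center_y_8 = 220; radius_8 = 40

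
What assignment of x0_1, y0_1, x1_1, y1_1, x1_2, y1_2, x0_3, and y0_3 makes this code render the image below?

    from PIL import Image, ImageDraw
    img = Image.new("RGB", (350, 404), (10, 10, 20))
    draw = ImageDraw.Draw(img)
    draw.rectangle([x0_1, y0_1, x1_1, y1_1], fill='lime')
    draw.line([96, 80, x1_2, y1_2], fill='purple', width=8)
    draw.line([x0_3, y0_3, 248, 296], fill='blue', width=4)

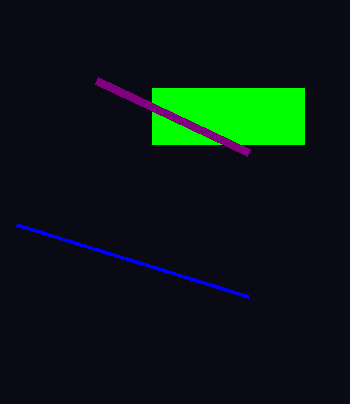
x0_1 = 152
y0_1 = 88
x1_1 = 304
y1_1 = 144
x1_2 = 248
y1_2 = 152
x0_3 = 16
y0_3 = 224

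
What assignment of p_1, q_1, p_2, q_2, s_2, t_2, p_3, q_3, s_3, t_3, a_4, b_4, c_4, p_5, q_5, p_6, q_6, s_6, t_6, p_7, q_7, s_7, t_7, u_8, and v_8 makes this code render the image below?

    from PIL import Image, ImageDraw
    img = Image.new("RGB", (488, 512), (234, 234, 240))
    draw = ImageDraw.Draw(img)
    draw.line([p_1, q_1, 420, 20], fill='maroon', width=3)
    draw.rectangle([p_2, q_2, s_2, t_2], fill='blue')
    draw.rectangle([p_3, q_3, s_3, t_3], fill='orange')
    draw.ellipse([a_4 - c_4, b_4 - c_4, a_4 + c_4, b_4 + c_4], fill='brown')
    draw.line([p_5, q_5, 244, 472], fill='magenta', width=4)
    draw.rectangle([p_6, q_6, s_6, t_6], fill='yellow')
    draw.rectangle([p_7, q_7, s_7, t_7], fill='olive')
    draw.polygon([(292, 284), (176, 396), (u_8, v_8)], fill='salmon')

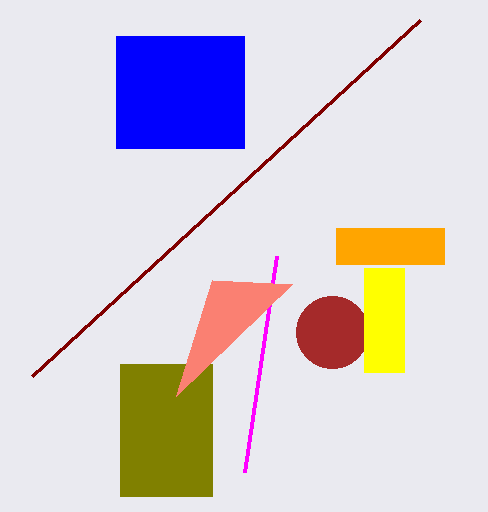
p_1 = 32; q_1 = 376; p_2 = 116; q_2 = 36; s_2 = 244; t_2 = 148; p_3 = 336; q_3 = 228; s_3 = 444; t_3 = 264; a_4 = 332; b_4 = 332; c_4 = 36; p_5 = 276; q_5 = 256; p_6 = 364; q_6 = 268; s_6 = 404; t_6 = 372; p_7 = 120; q_7 = 364; s_7 = 212; t_7 = 496; u_8 = 212; v_8 = 280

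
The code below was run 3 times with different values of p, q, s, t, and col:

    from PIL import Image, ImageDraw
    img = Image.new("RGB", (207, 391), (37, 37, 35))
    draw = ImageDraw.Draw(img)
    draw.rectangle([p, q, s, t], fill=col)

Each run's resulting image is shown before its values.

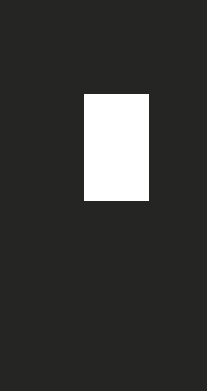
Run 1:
p = 84, q = 94, s = 148, t = 200, col = 'white'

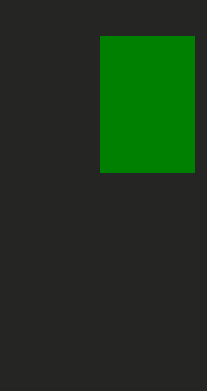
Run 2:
p = 100, q = 36, s = 194, t = 172, col = 'green'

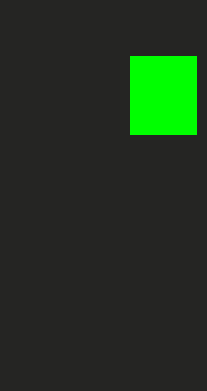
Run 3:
p = 130; q = 56; s = 196; t = 134; col = 'lime'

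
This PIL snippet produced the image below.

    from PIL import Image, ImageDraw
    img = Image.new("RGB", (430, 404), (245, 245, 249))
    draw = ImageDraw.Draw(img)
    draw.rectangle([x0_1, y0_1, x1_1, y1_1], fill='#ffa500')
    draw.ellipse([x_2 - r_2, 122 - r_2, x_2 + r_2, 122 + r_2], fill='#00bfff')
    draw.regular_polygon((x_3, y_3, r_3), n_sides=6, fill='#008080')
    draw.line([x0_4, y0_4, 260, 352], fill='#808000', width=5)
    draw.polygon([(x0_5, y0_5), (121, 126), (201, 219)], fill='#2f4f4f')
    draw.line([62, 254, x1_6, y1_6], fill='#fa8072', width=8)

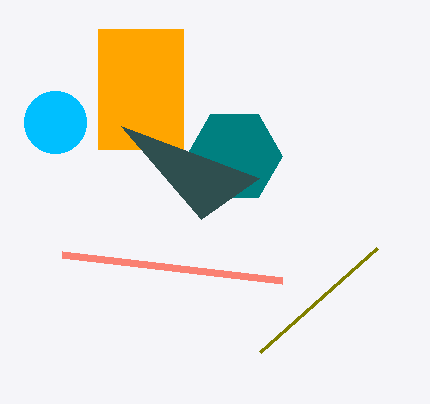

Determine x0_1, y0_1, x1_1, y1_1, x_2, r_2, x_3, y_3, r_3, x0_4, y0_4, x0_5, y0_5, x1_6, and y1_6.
x0_1 = 98, y0_1 = 29, x1_1 = 183, y1_1 = 149, x_2 = 55, r_2 = 31, x_3 = 234, y_3 = 156, r_3 = 48, x0_4 = 377, y0_4 = 248, x0_5 = 259, y0_5 = 178, x1_6 = 282, y1_6 = 280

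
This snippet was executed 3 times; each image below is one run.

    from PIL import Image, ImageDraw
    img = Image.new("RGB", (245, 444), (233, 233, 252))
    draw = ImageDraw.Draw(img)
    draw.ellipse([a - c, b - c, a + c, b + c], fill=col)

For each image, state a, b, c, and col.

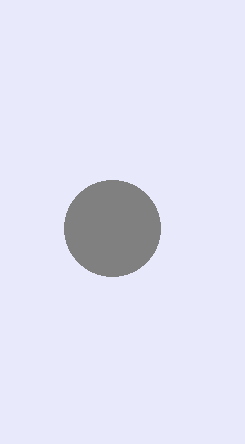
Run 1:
a = 112, b = 228, c = 48, col = 'gray'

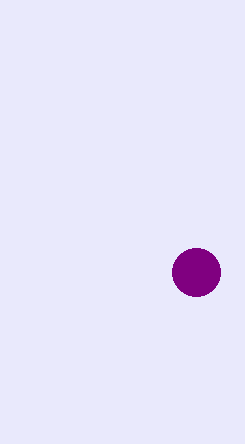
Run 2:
a = 196
b = 272
c = 24
col = 'purple'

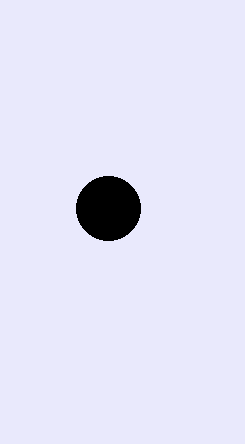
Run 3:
a = 108, b = 208, c = 32, col = 'black'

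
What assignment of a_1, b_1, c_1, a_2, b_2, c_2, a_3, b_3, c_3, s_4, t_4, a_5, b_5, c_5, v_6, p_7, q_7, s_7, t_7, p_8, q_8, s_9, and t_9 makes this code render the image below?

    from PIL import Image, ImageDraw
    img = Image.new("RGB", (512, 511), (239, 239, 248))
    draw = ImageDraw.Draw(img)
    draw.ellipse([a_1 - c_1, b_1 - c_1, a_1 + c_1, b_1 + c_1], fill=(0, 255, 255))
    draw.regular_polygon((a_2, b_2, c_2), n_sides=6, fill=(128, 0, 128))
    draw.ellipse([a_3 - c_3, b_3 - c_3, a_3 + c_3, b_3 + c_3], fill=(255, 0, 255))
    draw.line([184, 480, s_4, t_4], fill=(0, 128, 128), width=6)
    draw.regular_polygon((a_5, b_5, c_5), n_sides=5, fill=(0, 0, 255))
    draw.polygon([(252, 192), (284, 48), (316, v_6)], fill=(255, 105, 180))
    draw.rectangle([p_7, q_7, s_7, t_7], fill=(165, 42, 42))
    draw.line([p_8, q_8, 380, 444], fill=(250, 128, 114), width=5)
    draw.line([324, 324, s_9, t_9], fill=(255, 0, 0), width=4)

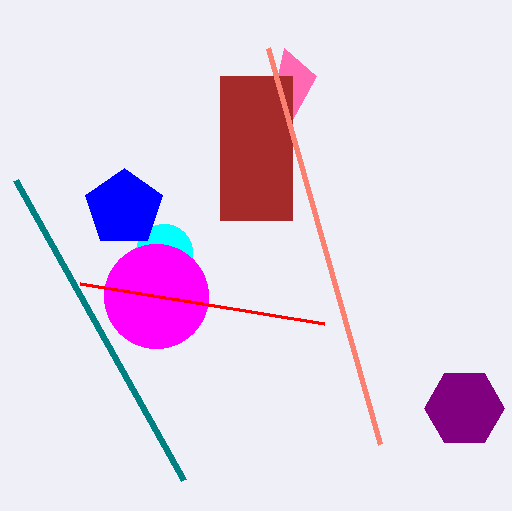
a_1 = 164; b_1 = 252; c_1 = 28; a_2 = 464; b_2 = 408; c_2 = 40; a_3 = 156; b_3 = 296; c_3 = 52; s_4 = 16; t_4 = 180; a_5 = 124; b_5 = 208; c_5 = 40; v_6 = 76; p_7 = 220; q_7 = 76; s_7 = 292; t_7 = 220; p_8 = 268; q_8 = 48; s_9 = 80; t_9 = 284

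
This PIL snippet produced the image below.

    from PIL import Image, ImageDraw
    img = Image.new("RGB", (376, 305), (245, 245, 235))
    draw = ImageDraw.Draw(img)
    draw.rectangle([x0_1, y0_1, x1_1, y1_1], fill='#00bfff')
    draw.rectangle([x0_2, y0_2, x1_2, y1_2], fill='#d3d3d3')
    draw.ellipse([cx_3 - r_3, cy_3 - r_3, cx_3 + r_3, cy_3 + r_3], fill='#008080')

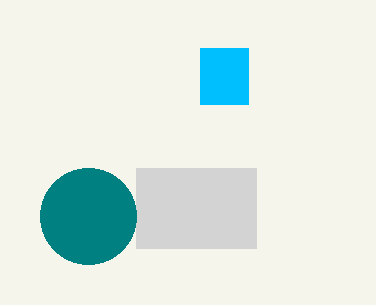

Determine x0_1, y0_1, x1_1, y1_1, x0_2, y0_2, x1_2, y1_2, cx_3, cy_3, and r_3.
x0_1 = 200; y0_1 = 48; x1_1 = 248; y1_1 = 104; x0_2 = 136; y0_2 = 168; x1_2 = 256; y1_2 = 248; cx_3 = 88; cy_3 = 216; r_3 = 48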